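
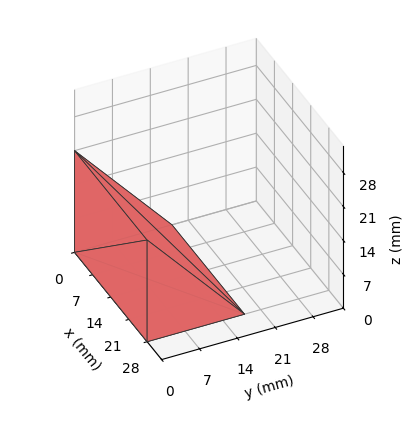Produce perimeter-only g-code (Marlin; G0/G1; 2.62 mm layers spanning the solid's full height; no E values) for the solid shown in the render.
Reading the render: the shape is a wedge (ramp): 28 × 18 mm base, rising to 21 mm along the y=0 edge and sloping linearly to z=0 at y=18 (dimensions read to the nearest mm from the axis ticks). For the g-code, the solid's height is divided into equal slices at the stated Δz and each level perimeter traced with G1 moves after a G0 lift.

; perimeter-only toolpath
G21 ; units = mm
G90 ; absolute positioning
G28 ; home
; layer 1
G0 Z2.62
G0 X0.00 Y0.00
G1 X28.00 Y0.00
G1 X28.00 Y15.75
G1 X0.00 Y15.75
G1 X0.00 Y0.00
; layer 2
G0 Z5.25
G0 X0.00 Y0.00
G1 X28.00 Y0.00
G1 X28.00 Y13.50
G1 X0.00 Y13.50
G1 X0.00 Y0.00
; layer 3
G0 Z7.88
G0 X0.00 Y0.00
G1 X28.00 Y0.00
G1 X28.00 Y11.25
G1 X0.00 Y11.25
G1 X0.00 Y0.00
; layer 4
G0 Z10.50
G0 X0.00 Y0.00
G1 X28.00 Y0.00
G1 X28.00 Y9.00
G1 X0.00 Y9.00
G1 X0.00 Y0.00
; layer 5
G0 Z13.12
G0 X0.00 Y0.00
G1 X28.00 Y0.00
G1 X28.00 Y6.75
G1 X0.00 Y6.75
G1 X0.00 Y0.00
; layer 6
G0 Z15.75
G0 X0.00 Y0.00
G1 X28.00 Y0.00
G1 X28.00 Y4.50
G1 X0.00 Y4.50
G1 X0.00 Y0.00
; layer 7
G0 Z18.38
G0 X0.00 Y0.00
G1 X28.00 Y0.00
G1 X28.00 Y2.25
G1 X0.00 Y2.25
G1 X0.00 Y0.00
M2 ; end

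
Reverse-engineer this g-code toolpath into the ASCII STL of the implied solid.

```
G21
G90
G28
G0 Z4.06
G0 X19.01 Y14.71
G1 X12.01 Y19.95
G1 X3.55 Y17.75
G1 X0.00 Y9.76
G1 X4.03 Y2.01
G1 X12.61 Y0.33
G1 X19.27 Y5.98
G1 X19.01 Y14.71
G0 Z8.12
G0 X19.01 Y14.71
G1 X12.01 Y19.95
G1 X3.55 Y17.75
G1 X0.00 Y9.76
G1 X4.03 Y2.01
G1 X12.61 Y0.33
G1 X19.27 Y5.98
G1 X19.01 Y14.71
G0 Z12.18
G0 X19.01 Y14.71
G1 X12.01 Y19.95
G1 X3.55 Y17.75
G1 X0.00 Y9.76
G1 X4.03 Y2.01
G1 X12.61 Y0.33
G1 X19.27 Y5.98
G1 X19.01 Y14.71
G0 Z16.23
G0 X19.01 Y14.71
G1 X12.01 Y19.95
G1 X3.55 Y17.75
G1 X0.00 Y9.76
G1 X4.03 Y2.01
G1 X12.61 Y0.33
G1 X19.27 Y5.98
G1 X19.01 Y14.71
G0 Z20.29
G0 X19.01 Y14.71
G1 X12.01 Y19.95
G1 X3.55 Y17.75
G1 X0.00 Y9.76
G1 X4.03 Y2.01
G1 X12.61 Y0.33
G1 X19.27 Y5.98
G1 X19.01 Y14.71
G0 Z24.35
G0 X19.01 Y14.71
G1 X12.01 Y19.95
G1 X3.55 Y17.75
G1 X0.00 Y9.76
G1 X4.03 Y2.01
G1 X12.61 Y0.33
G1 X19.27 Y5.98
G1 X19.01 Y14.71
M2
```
solid part
  facet normal 0.0000 0.0000 -1.0000
    outer loop
      vertex 3.55 17.75 0.00
      vertex 12.01 19.95 0.00
      vertex 19.01 14.71 0.00
    endloop
  endfacet
  facet normal 0.0000 0.0000 -1.0000
    outer loop
      vertex 0.00 9.76 0.00
      vertex 3.55 17.75 0.00
      vertex 19.01 14.71 0.00
    endloop
  endfacet
  facet normal 0.0000 0.0000 -1.0000
    outer loop
      vertex 4.03 2.01 0.00
      vertex 0.00 9.76 0.00
      vertex 19.01 14.71 0.00
    endloop
  endfacet
  facet normal 0.0000 0.0000 -1.0000
    outer loop
      vertex 12.61 0.33 0.00
      vertex 4.03 2.01 0.00
      vertex 19.01 14.71 0.00
    endloop
  endfacet
  facet normal 0.0000 0.0000 -1.0000
    outer loop
      vertex 19.27 5.98 0.00
      vertex 12.61 0.33 0.00
      vertex 19.01 14.71 0.00
    endloop
  endfacet
  facet normal 0.0000 0.0000 1.0000
    outer loop
      vertex 19.01 14.71 24.35
      vertex 12.01 19.95 24.35
      vertex 3.55 17.75 24.35
    endloop
  endfacet
  facet normal 0.0000 0.0000 1.0000
    outer loop
      vertex 19.01 14.71 24.35
      vertex 3.55 17.75 24.35
      vertex 0.00 9.76 24.35
    endloop
  endfacet
  facet normal 0.0000 0.0000 1.0000
    outer loop
      vertex 19.01 14.71 24.35
      vertex 0.00 9.76 24.35
      vertex 4.03 2.01 24.35
    endloop
  endfacet
  facet normal 0.0000 0.0000 1.0000
    outer loop
      vertex 19.01 14.71 24.35
      vertex 4.03 2.01 24.35
      vertex 12.61 0.33 24.35
    endloop
  endfacet
  facet normal 0.0000 0.0000 1.0000
    outer loop
      vertex 19.01 14.71 24.35
      vertex 12.61 0.33 24.35
      vertex 19.27 5.98 24.35
    endloop
  endfacet
  facet normal 0.5993 0.8005 0.0000
    outer loop
      vertex 19.01 14.71 0.00
      vertex 12.01 19.95 0.00
      vertex 12.01 19.95 24.35
    endloop
  endfacet
  facet normal 0.5993 0.8005 0.0000
    outer loop
      vertex 19.01 14.71 0.00
      vertex 12.01 19.95 24.35
      vertex 19.01 14.71 24.35
    endloop
  endfacet
  facet normal -0.2517 0.9678 0.0000
    outer loop
      vertex 12.01 19.95 0.00
      vertex 3.55 17.75 0.00
      vertex 3.55 17.75 24.35
    endloop
  endfacet
  facet normal -0.2517 0.9678 0.0000
    outer loop
      vertex 12.01 19.95 0.00
      vertex 3.55 17.75 24.35
      vertex 12.01 19.95 24.35
    endloop
  endfacet
  facet normal -0.9139 0.4060 0.0000
    outer loop
      vertex 3.55 17.75 0.00
      vertex 0.00 9.76 0.00
      vertex 0.00 9.76 24.35
    endloop
  endfacet
  facet normal -0.9139 0.4060 0.0000
    outer loop
      vertex 3.55 17.75 0.00
      vertex 0.00 9.76 24.35
      vertex 3.55 17.75 24.35
    endloop
  endfacet
  facet normal -0.8872 -0.4614 0.0000
    outer loop
      vertex 0.00 9.76 0.00
      vertex 4.03 2.01 0.00
      vertex 4.03 2.01 24.35
    endloop
  endfacet
  facet normal -0.8872 -0.4614 0.0000
    outer loop
      vertex 0.00 9.76 0.00
      vertex 4.03 2.01 24.35
      vertex 0.00 9.76 24.35
    endloop
  endfacet
  facet normal -0.1922 -0.9814 0.0000
    outer loop
      vertex 4.03 2.01 0.00
      vertex 12.61 0.33 0.00
      vertex 12.61 0.33 24.35
    endloop
  endfacet
  facet normal -0.1922 -0.9814 0.0000
    outer loop
      vertex 4.03 2.01 0.00
      vertex 12.61 0.33 24.35
      vertex 4.03 2.01 24.35
    endloop
  endfacet
  facet normal 0.6469 -0.7626 0.0000
    outer loop
      vertex 12.61 0.33 0.00
      vertex 19.27 5.98 0.00
      vertex 19.27 5.98 24.35
    endloop
  endfacet
  facet normal 0.6469 -0.7626 0.0000
    outer loop
      vertex 12.61 0.33 0.00
      vertex 19.27 5.98 24.35
      vertex 12.61 0.33 24.35
    endloop
  endfacet
  facet normal 0.9996 0.0298 0.0000
    outer loop
      vertex 19.27 5.98 0.00
      vertex 19.01 14.71 0.00
      vertex 19.01 14.71 24.35
    endloop
  endfacet
  facet normal 0.9996 0.0298 0.0000
    outer loop
      vertex 19.27 5.98 0.00
      vertex 19.01 14.71 24.35
      vertex 19.27 5.98 24.35
    endloop
  endfacet
endsolid part

The G0 Z moves step by Δz≈4.06 mm. Every layer's G1 loop is the same polygon, so the solid is a straight extrusion of it from z=0 to z≈24.4. Closing with flat bottom and top caps and triangulating gives 24 facets — a regular 7-sided prism (a cylinder approximated with 7 flat sides), circumscribed radius ≈ 10.1 mm, height ≈ 24.4 mm.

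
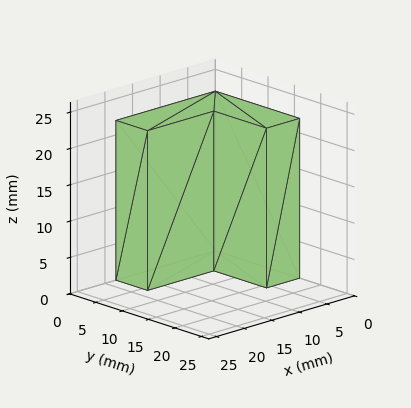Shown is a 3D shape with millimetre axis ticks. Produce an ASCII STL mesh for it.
Reading the render: the shape is an L-shaped prism: outer 18 × 16 mm, arm thicknesses ≈ 6 mm (horizontal) and 6 mm (vertical), extruded 22 mm in z (dimensions read to the nearest mm from the axis ticks). For the STL, each face is triangulated and given an outward normal.

solid part
  facet normal 0.0000 0.0000 -1.0000
    outer loop
      vertex 18.00 6.00 0.00
      vertex 18.00 0.00 0.00
      vertex 0.00 0.00 0.00
    endloop
  endfacet
  facet normal 0.0000 0.0000 -1.0000
    outer loop
      vertex 6.00 6.00 0.00
      vertex 18.00 6.00 0.00
      vertex 0.00 0.00 0.00
    endloop
  endfacet
  facet normal 0.0000 0.0000 -1.0000
    outer loop
      vertex 6.00 16.00 0.00
      vertex 6.00 6.00 0.00
      vertex 0.00 0.00 0.00
    endloop
  endfacet
  facet normal 0.0000 0.0000 -1.0000
    outer loop
      vertex 0.00 16.00 0.00
      vertex 6.00 16.00 0.00
      vertex 0.00 0.00 0.00
    endloop
  endfacet
  facet normal 0.0000 0.0000 1.0000
    outer loop
      vertex 0.00 0.00 22.00
      vertex 18.00 0.00 22.00
      vertex 18.00 6.00 22.00
    endloop
  endfacet
  facet normal 0.0000 0.0000 1.0000
    outer loop
      vertex 0.00 0.00 22.00
      vertex 18.00 6.00 22.00
      vertex 6.00 6.00 22.00
    endloop
  endfacet
  facet normal 0.0000 0.0000 1.0000
    outer loop
      vertex 0.00 0.00 22.00
      vertex 6.00 6.00 22.00
      vertex 6.00 16.00 22.00
    endloop
  endfacet
  facet normal 0.0000 0.0000 1.0000
    outer loop
      vertex 0.00 0.00 22.00
      vertex 6.00 16.00 22.00
      vertex 0.00 16.00 22.00
    endloop
  endfacet
  facet normal 0.0000 -1.0000 0.0000
    outer loop
      vertex 0.00 0.00 0.00
      vertex 18.00 0.00 0.00
      vertex 18.00 0.00 22.00
    endloop
  endfacet
  facet normal 0.0000 -1.0000 0.0000
    outer loop
      vertex 0.00 0.00 0.00
      vertex 18.00 0.00 22.00
      vertex 0.00 0.00 22.00
    endloop
  endfacet
  facet normal 1.0000 0.0000 0.0000
    outer loop
      vertex 18.00 0.00 0.00
      vertex 18.00 6.00 0.00
      vertex 18.00 6.00 22.00
    endloop
  endfacet
  facet normal 1.0000 0.0000 0.0000
    outer loop
      vertex 18.00 0.00 0.00
      vertex 18.00 6.00 22.00
      vertex 18.00 0.00 22.00
    endloop
  endfacet
  facet normal 0.0000 1.0000 0.0000
    outer loop
      vertex 18.00 6.00 0.00
      vertex 6.00 6.00 0.00
      vertex 6.00 6.00 22.00
    endloop
  endfacet
  facet normal 0.0000 1.0000 0.0000
    outer loop
      vertex 18.00 6.00 0.00
      vertex 6.00 6.00 22.00
      vertex 18.00 6.00 22.00
    endloop
  endfacet
  facet normal 1.0000 0.0000 0.0000
    outer loop
      vertex 6.00 6.00 0.00
      vertex 6.00 16.00 0.00
      vertex 6.00 16.00 22.00
    endloop
  endfacet
  facet normal 1.0000 0.0000 0.0000
    outer loop
      vertex 6.00 6.00 0.00
      vertex 6.00 16.00 22.00
      vertex 6.00 6.00 22.00
    endloop
  endfacet
  facet normal 0.0000 1.0000 0.0000
    outer loop
      vertex 6.00 16.00 0.00
      vertex 0.00 16.00 0.00
      vertex 0.00 16.00 22.00
    endloop
  endfacet
  facet normal 0.0000 1.0000 0.0000
    outer loop
      vertex 6.00 16.00 0.00
      vertex 0.00 16.00 22.00
      vertex 6.00 16.00 22.00
    endloop
  endfacet
  facet normal -1.0000 0.0000 0.0000
    outer loop
      vertex 0.00 16.00 0.00
      vertex 0.00 0.00 0.00
      vertex 0.00 0.00 22.00
    endloop
  endfacet
  facet normal -1.0000 0.0000 0.0000
    outer loop
      vertex 0.00 16.00 0.00
      vertex 0.00 0.00 22.00
      vertex 0.00 16.00 22.00
    endloop
  endfacet
endsolid part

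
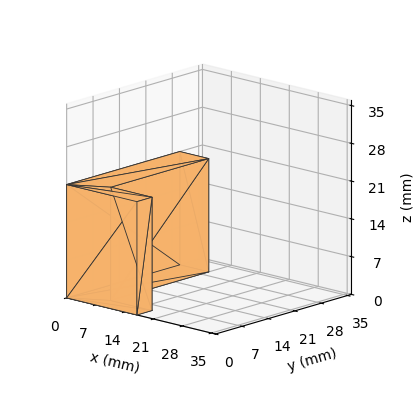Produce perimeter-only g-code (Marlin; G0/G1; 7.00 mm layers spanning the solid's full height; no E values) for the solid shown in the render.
Reading the render: the shape is an L-shaped prism: outer 17 × 30 mm, arm thicknesses ≈ 4 mm (horizontal) and 7 mm (vertical), extruded 21 mm in z (dimensions read to the nearest mm from the axis ticks). For the g-code, the solid's height is divided into equal slices at the stated Δz and each level perimeter traced with G1 moves after a G0 lift.

; perimeter-only toolpath
G21 ; units = mm
G90 ; absolute positioning
G28 ; home
; layer 1
G0 Z7.00
G0 X0.00 Y0.00
G1 X17.00 Y0.00
G1 X17.00 Y4.00
G1 X7.00 Y4.00
G1 X7.00 Y30.00
G1 X0.00 Y30.00
G1 X0.00 Y0.00
; layer 2
G0 Z14.00
G0 X0.00 Y0.00
G1 X17.00 Y0.00
G1 X17.00 Y4.00
G1 X7.00 Y4.00
G1 X7.00 Y30.00
G1 X0.00 Y30.00
G1 X0.00 Y0.00
; layer 3
G0 Z21.00
G0 X0.00 Y0.00
G1 X17.00 Y0.00
G1 X17.00 Y4.00
G1 X7.00 Y4.00
G1 X7.00 Y30.00
G1 X0.00 Y30.00
G1 X0.00 Y0.00
M2 ; end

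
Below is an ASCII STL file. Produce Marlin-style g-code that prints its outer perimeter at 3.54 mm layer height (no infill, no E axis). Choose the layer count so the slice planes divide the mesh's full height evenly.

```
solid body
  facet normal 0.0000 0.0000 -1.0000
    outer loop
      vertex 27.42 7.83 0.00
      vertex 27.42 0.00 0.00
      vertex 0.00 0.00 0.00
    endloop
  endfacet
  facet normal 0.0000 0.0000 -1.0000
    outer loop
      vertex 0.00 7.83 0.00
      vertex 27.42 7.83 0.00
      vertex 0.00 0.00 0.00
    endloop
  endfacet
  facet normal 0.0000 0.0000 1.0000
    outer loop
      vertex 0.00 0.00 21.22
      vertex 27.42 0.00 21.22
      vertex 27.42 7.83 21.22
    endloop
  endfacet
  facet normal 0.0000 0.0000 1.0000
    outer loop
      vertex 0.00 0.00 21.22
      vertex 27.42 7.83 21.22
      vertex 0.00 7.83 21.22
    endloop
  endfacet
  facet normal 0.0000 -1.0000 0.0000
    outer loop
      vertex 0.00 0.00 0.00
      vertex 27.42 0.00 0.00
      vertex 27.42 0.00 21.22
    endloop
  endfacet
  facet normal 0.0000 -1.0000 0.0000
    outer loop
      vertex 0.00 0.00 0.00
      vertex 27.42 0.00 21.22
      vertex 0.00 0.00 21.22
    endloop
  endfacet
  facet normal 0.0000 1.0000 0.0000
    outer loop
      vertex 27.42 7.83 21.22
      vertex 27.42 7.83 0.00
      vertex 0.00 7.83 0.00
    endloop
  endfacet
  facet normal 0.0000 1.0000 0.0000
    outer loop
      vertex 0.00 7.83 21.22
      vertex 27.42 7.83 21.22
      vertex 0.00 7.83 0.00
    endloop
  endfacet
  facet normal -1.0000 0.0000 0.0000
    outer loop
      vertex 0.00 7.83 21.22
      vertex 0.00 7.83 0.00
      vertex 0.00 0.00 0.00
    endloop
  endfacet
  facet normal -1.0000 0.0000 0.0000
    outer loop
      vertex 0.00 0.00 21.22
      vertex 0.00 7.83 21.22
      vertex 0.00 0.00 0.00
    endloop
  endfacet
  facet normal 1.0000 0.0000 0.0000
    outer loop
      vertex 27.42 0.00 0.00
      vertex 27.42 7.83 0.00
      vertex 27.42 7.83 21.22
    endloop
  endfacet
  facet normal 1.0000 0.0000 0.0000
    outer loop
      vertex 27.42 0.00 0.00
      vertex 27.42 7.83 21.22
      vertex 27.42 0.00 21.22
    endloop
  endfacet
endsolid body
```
; perimeter-only toolpath
G21 ; units = mm
G90 ; absolute positioning
G28 ; home
; layer 1
G0 Z3.54
G0 X0.00 Y0.00
G1 X27.42 Y0.00
G1 X27.42 Y7.83
G1 X0.00 Y7.83
G1 X0.00 Y0.00
; layer 2
G0 Z7.07
G0 X0.00 Y0.00
G1 X27.42 Y0.00
G1 X27.42 Y7.83
G1 X0.00 Y7.83
G1 X0.00 Y0.00
; layer 3
G0 Z10.61
G0 X0.00 Y0.00
G1 X27.42 Y0.00
G1 X27.42 Y7.83
G1 X0.00 Y7.83
G1 X0.00 Y0.00
; layer 4
G0 Z14.15
G0 X0.00 Y0.00
G1 X27.42 Y0.00
G1 X27.42 Y7.83
G1 X0.00 Y7.83
G1 X0.00 Y0.00
; layer 5
G0 Z17.68
G0 X0.00 Y0.00
G1 X27.42 Y0.00
G1 X27.42 Y7.83
G1 X0.00 Y7.83
G1 X0.00 Y0.00
; layer 6
G0 Z21.22
G0 X0.00 Y0.00
G1 X27.42 Y0.00
G1 X27.42 Y7.83
G1 X0.00 Y7.83
G1 X0.00 Y0.00
M2 ; end

The solid is a rectangular box, roughly 27.4 × 7.83 mm footprint and 21.2 mm tall. Slicing at Δz = 3.54 mm — 6 equal slices spanning the solid's height, so layer i sits at z = i·h/6 — gives 6 non-empty perimeters. Each is a 4-segment closed polygon; G0 lifts to the layer z and rapids to the start vertex, then G1 traces the edges.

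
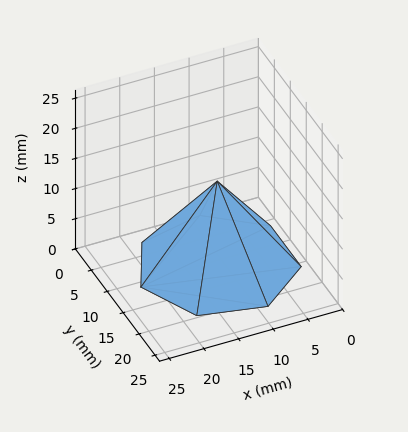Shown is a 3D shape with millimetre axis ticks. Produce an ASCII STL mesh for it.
Reading the render: the shape is a regular 7-sided pyramid, base circumscribed radius ≈ 11 mm, apex at z ≈ 14 mm (dimensions read to the nearest mm from the axis ticks). For the STL, each face is triangulated and given an outward normal.

solid part
  facet normal 0.0000 0.0000 -1.0000
    outer loop
      vertex 8.6 21.7 0.0
      vertex 17.9 19.6 0.0
      vertex 22.0 11.0 0.0
    endloop
  endfacet
  facet normal 0.0000 0.0000 -1.0000
    outer loop
      vertex 1.1 15.8 0.0
      vertex 8.6 21.7 0.0
      vertex 22.0 11.0 0.0
    endloop
  endfacet
  facet normal 0.0000 0.0000 -1.0000
    outer loop
      vertex 1.1 6.2 0.0
      vertex 1.1 15.8 0.0
      vertex 22.0 11.0 0.0
    endloop
  endfacet
  facet normal 0.0000 0.0000 -1.0000
    outer loop
      vertex 8.6 0.3 0.0
      vertex 1.1 6.2 0.0
      vertex 22.0 11.0 0.0
    endloop
  endfacet
  facet normal 0.0000 0.0000 -1.0000
    outer loop
      vertex 17.9 2.4 0.0
      vertex 8.6 0.3 0.0
      vertex 22.0 11.0 0.0
    endloop
  endfacet
  facet normal 0.7363 0.3510 0.5785
    outer loop
      vertex 22.0 11.0 0.0
      vertex 17.9 19.6 0.0
      vertex 11.0 11.0 14.0
    endloop
  endfacet
  facet normal 0.1798 0.7962 0.5777
    outer loop
      vertex 17.9 19.6 0.0
      vertex 8.6 21.7 0.0
      vertex 11.0 11.0 14.0
    endloop
  endfacet
  facet normal -0.5049 0.6419 0.5771
    outer loop
      vertex 8.6 21.7 0.0
      vertex 1.1 15.8 0.0
      vertex 11.0 11.0 14.0
    endloop
  endfacet
  facet normal -0.8165 0.0000 0.5774
    outer loop
      vertex 1.1 15.8 0.0
      vertex 1.1 6.2 0.0
      vertex 11.0 11.0 14.0
    endloop
  endfacet
  facet normal -0.5049 -0.6419 0.5771
    outer loop
      vertex 1.1 6.2 0.0
      vertex 8.6 0.3 0.0
      vertex 11.0 11.0 14.0
    endloop
  endfacet
  facet normal 0.1798 -0.7962 0.5777
    outer loop
      vertex 8.6 0.3 0.0
      vertex 17.9 2.4 0.0
      vertex 11.0 11.0 14.0
    endloop
  endfacet
  facet normal 0.7363 -0.3510 0.5785
    outer loop
      vertex 17.9 2.4 0.0
      vertex 22.0 11.0 0.0
      vertex 11.0 11.0 14.0
    endloop
  endfacet
endsolid part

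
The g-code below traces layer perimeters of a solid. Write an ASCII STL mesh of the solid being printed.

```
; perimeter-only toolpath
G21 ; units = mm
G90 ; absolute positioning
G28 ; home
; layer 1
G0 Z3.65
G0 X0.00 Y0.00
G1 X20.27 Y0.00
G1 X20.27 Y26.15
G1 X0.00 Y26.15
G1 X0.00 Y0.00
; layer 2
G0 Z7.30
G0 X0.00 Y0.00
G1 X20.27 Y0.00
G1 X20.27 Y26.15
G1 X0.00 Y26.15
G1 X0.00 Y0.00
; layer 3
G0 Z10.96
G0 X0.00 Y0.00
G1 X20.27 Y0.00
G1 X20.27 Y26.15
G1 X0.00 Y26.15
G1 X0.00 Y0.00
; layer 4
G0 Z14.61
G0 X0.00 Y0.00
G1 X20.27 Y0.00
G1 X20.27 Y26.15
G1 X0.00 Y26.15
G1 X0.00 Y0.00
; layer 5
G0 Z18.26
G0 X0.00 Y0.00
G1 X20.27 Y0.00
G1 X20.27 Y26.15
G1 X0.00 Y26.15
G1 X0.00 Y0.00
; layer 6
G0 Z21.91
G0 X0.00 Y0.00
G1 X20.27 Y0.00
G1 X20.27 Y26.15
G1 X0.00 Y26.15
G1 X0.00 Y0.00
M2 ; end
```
solid part
  facet normal 0.0000 0.0000 -1.0000
    outer loop
      vertex 20.27 26.15 0.00
      vertex 20.27 0.00 0.00
      vertex 0.00 0.00 0.00
    endloop
  endfacet
  facet normal 0.0000 0.0000 -1.0000
    outer loop
      vertex 0.00 26.15 0.00
      vertex 20.27 26.15 0.00
      vertex 0.00 0.00 0.00
    endloop
  endfacet
  facet normal 0.0000 0.0000 1.0000
    outer loop
      vertex 0.00 0.00 21.91
      vertex 20.27 0.00 21.91
      vertex 20.27 26.15 21.91
    endloop
  endfacet
  facet normal 0.0000 0.0000 1.0000
    outer loop
      vertex 0.00 0.00 21.91
      vertex 20.27 26.15 21.91
      vertex 0.00 26.15 21.91
    endloop
  endfacet
  facet normal 0.0000 -1.0000 0.0000
    outer loop
      vertex 0.00 0.00 0.00
      vertex 20.27 0.00 0.00
      vertex 20.27 0.00 21.91
    endloop
  endfacet
  facet normal 0.0000 -1.0000 0.0000
    outer loop
      vertex 0.00 0.00 0.00
      vertex 20.27 0.00 21.91
      vertex 0.00 0.00 21.91
    endloop
  endfacet
  facet normal 0.0000 1.0000 0.0000
    outer loop
      vertex 20.27 26.15 21.91
      vertex 20.27 26.15 0.00
      vertex 0.00 26.15 0.00
    endloop
  endfacet
  facet normal 0.0000 1.0000 0.0000
    outer loop
      vertex 0.00 26.15 21.91
      vertex 20.27 26.15 21.91
      vertex 0.00 26.15 0.00
    endloop
  endfacet
  facet normal -1.0000 0.0000 0.0000
    outer loop
      vertex 0.00 26.15 21.91
      vertex 0.00 26.15 0.00
      vertex 0.00 0.00 0.00
    endloop
  endfacet
  facet normal -1.0000 0.0000 0.0000
    outer loop
      vertex 0.00 0.00 21.91
      vertex 0.00 26.15 21.91
      vertex 0.00 0.00 0.00
    endloop
  endfacet
  facet normal 1.0000 0.0000 0.0000
    outer loop
      vertex 20.27 0.00 0.00
      vertex 20.27 26.15 0.00
      vertex 20.27 26.15 21.91
    endloop
  endfacet
  facet normal 1.0000 0.0000 0.0000
    outer loop
      vertex 20.27 0.00 0.00
      vertex 20.27 26.15 21.91
      vertex 20.27 0.00 21.91
    endloop
  endfacet
endsolid part

The G0 Z moves step by Δz≈3.65 mm. Every layer's G1 loop is the same polygon, so the solid is a straight extrusion of it from z=0 to z≈21.9. Closing with flat bottom and top caps and triangulating gives 12 facets — a rectangular box, roughly 20.3 × 26.1 mm footprint and 21.9 mm tall.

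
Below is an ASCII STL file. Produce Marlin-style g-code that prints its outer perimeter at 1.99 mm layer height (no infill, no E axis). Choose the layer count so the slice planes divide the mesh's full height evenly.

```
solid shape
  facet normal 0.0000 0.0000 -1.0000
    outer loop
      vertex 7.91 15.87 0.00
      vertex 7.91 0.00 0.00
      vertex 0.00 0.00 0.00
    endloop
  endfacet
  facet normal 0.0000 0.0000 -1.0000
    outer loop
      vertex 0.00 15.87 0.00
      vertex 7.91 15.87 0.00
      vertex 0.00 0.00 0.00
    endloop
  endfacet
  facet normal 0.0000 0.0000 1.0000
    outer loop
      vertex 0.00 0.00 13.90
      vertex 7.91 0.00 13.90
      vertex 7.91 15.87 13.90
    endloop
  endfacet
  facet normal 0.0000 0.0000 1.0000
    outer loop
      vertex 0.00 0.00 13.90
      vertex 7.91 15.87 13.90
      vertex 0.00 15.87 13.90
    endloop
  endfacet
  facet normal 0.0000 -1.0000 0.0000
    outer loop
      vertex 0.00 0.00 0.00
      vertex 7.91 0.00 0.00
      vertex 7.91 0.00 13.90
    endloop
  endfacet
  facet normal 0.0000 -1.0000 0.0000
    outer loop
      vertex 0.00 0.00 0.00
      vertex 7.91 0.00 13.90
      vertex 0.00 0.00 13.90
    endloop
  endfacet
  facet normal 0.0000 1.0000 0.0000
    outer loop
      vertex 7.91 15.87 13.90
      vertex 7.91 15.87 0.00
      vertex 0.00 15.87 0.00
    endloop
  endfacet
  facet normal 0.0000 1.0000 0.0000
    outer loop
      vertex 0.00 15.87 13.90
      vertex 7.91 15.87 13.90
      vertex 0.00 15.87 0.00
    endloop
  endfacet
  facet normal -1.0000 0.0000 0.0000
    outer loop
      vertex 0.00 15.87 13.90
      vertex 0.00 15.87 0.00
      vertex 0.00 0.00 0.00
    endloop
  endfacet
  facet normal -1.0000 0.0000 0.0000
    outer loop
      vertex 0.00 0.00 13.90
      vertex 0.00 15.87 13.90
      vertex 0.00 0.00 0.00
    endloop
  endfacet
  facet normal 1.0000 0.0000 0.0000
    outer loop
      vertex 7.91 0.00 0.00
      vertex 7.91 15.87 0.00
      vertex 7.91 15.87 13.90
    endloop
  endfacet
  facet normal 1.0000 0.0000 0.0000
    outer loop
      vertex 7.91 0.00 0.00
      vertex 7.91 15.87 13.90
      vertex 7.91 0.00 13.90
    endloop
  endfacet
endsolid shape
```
; perimeter-only toolpath
G21 ; units = mm
G90 ; absolute positioning
G28 ; home
; layer 1
G0 Z1.99
G0 X0.00 Y0.00
G1 X7.91 Y0.00
G1 X7.91 Y15.87
G1 X0.00 Y15.87
G1 X0.00 Y0.00
; layer 2
G0 Z3.97
G0 X0.00 Y0.00
G1 X7.91 Y0.00
G1 X7.91 Y15.87
G1 X0.00 Y15.87
G1 X0.00 Y0.00
; layer 3
G0 Z5.96
G0 X0.00 Y0.00
G1 X7.91 Y0.00
G1 X7.91 Y15.87
G1 X0.00 Y15.87
G1 X0.00 Y0.00
; layer 4
G0 Z7.94
G0 X0.00 Y0.00
G1 X7.91 Y0.00
G1 X7.91 Y15.87
G1 X0.00 Y15.87
G1 X0.00 Y0.00
; layer 5
G0 Z9.93
G0 X0.00 Y0.00
G1 X7.91 Y0.00
G1 X7.91 Y15.87
G1 X0.00 Y15.87
G1 X0.00 Y0.00
; layer 6
G0 Z11.91
G0 X0.00 Y0.00
G1 X7.91 Y0.00
G1 X7.91 Y15.87
G1 X0.00 Y15.87
G1 X0.00 Y0.00
; layer 7
G0 Z13.90
G0 X0.00 Y0.00
G1 X7.91 Y0.00
G1 X7.91 Y15.87
G1 X0.00 Y15.87
G1 X0.00 Y0.00
M2 ; end

The solid is a rectangular box, roughly 7.91 × 15.9 mm footprint and 13.9 mm tall. Slicing at Δz = 1.99 mm — 7 equal slices spanning the solid's height, so layer i sits at z = i·h/7 — gives 7 non-empty perimeters. Each is a 4-segment closed polygon; G0 lifts to the layer z and rapids to the start vertex, then G1 traces the edges.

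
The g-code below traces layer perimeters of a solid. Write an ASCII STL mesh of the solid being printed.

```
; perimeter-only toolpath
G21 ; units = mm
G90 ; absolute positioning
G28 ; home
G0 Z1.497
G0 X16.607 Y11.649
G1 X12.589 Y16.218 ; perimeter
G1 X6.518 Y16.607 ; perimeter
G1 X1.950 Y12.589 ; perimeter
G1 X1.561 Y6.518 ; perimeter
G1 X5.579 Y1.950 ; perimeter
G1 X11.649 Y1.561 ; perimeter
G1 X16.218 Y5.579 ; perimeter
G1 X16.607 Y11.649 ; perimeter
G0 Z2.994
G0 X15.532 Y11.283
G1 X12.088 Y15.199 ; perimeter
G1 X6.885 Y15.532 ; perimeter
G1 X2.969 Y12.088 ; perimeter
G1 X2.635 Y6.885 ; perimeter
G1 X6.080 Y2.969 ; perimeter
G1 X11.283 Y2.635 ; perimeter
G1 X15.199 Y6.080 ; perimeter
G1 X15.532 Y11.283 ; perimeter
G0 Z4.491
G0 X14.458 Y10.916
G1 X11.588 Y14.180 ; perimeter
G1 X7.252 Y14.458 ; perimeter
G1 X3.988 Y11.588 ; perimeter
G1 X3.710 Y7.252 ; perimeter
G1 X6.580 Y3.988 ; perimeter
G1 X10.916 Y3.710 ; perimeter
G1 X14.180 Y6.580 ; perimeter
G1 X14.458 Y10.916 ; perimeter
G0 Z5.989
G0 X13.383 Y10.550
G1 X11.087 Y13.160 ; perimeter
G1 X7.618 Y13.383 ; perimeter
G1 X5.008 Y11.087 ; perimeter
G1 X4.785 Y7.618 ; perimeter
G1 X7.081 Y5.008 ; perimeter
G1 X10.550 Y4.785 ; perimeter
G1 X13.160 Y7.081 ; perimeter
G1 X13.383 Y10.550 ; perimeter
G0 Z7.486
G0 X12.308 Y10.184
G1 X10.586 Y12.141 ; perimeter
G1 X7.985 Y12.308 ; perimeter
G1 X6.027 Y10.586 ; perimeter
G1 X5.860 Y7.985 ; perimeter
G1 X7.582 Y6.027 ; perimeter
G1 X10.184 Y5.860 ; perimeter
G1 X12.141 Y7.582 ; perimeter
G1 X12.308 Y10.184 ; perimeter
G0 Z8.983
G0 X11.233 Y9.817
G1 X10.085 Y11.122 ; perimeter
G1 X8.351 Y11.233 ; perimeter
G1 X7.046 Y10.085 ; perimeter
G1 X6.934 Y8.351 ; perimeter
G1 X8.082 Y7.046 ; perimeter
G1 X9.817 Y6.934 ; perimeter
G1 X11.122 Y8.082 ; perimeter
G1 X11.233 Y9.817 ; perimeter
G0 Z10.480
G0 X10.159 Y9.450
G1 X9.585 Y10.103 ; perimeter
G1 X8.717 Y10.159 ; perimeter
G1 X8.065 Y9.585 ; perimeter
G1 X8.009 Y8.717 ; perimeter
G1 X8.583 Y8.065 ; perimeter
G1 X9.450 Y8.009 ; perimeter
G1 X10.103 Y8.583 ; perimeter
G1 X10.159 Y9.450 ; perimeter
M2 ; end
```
solid part
  facet normal 0.0000 0.0000 -1.0000
    outer loop
      vertex 6.152 17.682 0.000
      vertex 13.090 17.237 0.000
      vertex 17.682 12.016 0.000
    endloop
  endfacet
  facet normal 0.0000 0.0000 -1.0000
    outer loop
      vertex 0.931 13.090 0.000
      vertex 6.152 17.682 0.000
      vertex 17.682 12.016 0.000
    endloop
  endfacet
  facet normal 0.0000 0.0000 -1.0000
    outer loop
      vertex 0.486 6.152 0.000
      vertex 0.931 13.090 0.000
      vertex 17.682 12.016 0.000
    endloop
  endfacet
  facet normal 0.0000 0.0000 -1.0000
    outer loop
      vertex 5.078 0.931 0.000
      vertex 0.486 6.152 0.000
      vertex 17.682 12.016 0.000
    endloop
  endfacet
  facet normal 0.0000 0.0000 -1.0000
    outer loop
      vertex 12.016 0.486 0.000
      vertex 5.078 0.931 0.000
      vertex 17.682 12.016 0.000
    endloop
  endfacet
  facet normal 0.0000 0.0000 -1.0000
    outer loop
      vertex 17.237 5.078 0.000
      vertex 12.016 0.486 0.000
      vertex 17.682 12.016 0.000
    endloop
  endfacet
  facet normal 0.6149 0.5409 0.5739
    outer loop
      vertex 17.682 12.016 0.000
      vertex 13.090 17.237 0.000
      vertex 9.084 9.084 11.977
    endloop
  endfacet
  facet normal 0.0524 0.8173 0.5739
    outer loop
      vertex 13.090 17.237 0.000
      vertex 6.152 17.682 0.000
      vertex 9.084 9.084 11.977
    endloop
  endfacet
  facet normal -0.5409 0.6149 0.5739
    outer loop
      vertex 6.152 17.682 0.000
      vertex 0.931 13.090 0.000
      vertex 9.084 9.084 11.977
    endloop
  endfacet
  facet normal -0.8173 0.0524 0.5739
    outer loop
      vertex 0.931 13.090 0.000
      vertex 0.486 6.152 0.000
      vertex 9.084 9.084 11.977
    endloop
  endfacet
  facet normal -0.6149 -0.5409 0.5739
    outer loop
      vertex 0.486 6.152 0.000
      vertex 5.078 0.931 0.000
      vertex 9.084 9.084 11.977
    endloop
  endfacet
  facet normal -0.0524 -0.8173 0.5739
    outer loop
      vertex 5.078 0.931 0.000
      vertex 12.016 0.486 0.000
      vertex 9.084 9.084 11.977
    endloop
  endfacet
  facet normal 0.5409 -0.6149 0.5739
    outer loop
      vertex 12.016 0.486 0.000
      vertex 17.237 5.078 0.000
      vertex 9.084 9.084 11.977
    endloop
  endfacet
  facet normal 0.8173 -0.0524 0.5739
    outer loop
      vertex 17.237 5.078 0.000
      vertex 17.682 12.016 0.000
      vertex 9.084 9.084 11.977
    endloop
  endfacet
endsolid part

The G0 Z moves step by Δz≈1.497 mm. The G1 loops shrink linearly with z, so the solid tapers from its base footprint up to z≈12. Closing with a flat bottom cap and the tapered top and triangulating gives 14 facets — a regular 8-sided pyramid, base circumscribed radius ≈ 9.08 mm, apex at z ≈ 12 mm.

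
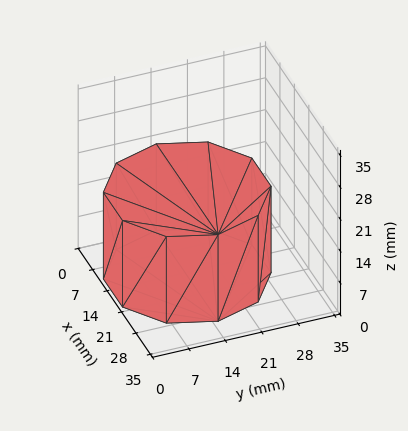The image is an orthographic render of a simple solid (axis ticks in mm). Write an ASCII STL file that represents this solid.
Reading the render: the shape is a regular 10-sided prism (a cylinder approximated with 10 flat sides), circumscribed radius ≈ 15 mm, height ≈ 19 mm (dimensions read to the nearest mm from the axis ticks). For the STL, each face is triangulated and given an outward normal.

solid part
  facet normal 0.0000 0.0000 -1.0000
    outer loop
      vertex 19.64 29.27 0.00
      vertex 27.14 23.82 0.00
      vertex 30.00 15.00 0.00
    endloop
  endfacet
  facet normal 0.0000 0.0000 -1.0000
    outer loop
      vertex 10.36 29.27 0.00
      vertex 19.64 29.27 0.00
      vertex 30.00 15.00 0.00
    endloop
  endfacet
  facet normal 0.0000 0.0000 -1.0000
    outer loop
      vertex 2.86 23.82 0.00
      vertex 10.36 29.27 0.00
      vertex 30.00 15.00 0.00
    endloop
  endfacet
  facet normal 0.0000 0.0000 -1.0000
    outer loop
      vertex 0.00 15.00 0.00
      vertex 2.86 23.82 0.00
      vertex 30.00 15.00 0.00
    endloop
  endfacet
  facet normal 0.0000 0.0000 -1.0000
    outer loop
      vertex 2.86 6.18 0.00
      vertex 0.00 15.00 0.00
      vertex 30.00 15.00 0.00
    endloop
  endfacet
  facet normal 0.0000 0.0000 -1.0000
    outer loop
      vertex 10.36 0.73 0.00
      vertex 2.86 6.18 0.00
      vertex 30.00 15.00 0.00
    endloop
  endfacet
  facet normal 0.0000 0.0000 -1.0000
    outer loop
      vertex 19.64 0.73 0.00
      vertex 10.36 0.73 0.00
      vertex 30.00 15.00 0.00
    endloop
  endfacet
  facet normal 0.0000 0.0000 -1.0000
    outer loop
      vertex 27.14 6.18 0.00
      vertex 19.64 0.73 0.00
      vertex 30.00 15.00 0.00
    endloop
  endfacet
  facet normal 0.0000 0.0000 1.0000
    outer loop
      vertex 30.00 15.00 19.00
      vertex 27.14 23.82 19.00
      vertex 19.64 29.27 19.00
    endloop
  endfacet
  facet normal 0.0000 0.0000 1.0000
    outer loop
      vertex 30.00 15.00 19.00
      vertex 19.64 29.27 19.00
      vertex 10.36 29.27 19.00
    endloop
  endfacet
  facet normal 0.0000 0.0000 1.0000
    outer loop
      vertex 30.00 15.00 19.00
      vertex 10.36 29.27 19.00
      vertex 2.86 23.82 19.00
    endloop
  endfacet
  facet normal 0.0000 0.0000 1.0000
    outer loop
      vertex 30.00 15.00 19.00
      vertex 2.86 23.82 19.00
      vertex 0.00 15.00 19.00
    endloop
  endfacet
  facet normal 0.0000 0.0000 1.0000
    outer loop
      vertex 30.00 15.00 19.00
      vertex 0.00 15.00 19.00
      vertex 2.86 6.18 19.00
    endloop
  endfacet
  facet normal 0.0000 0.0000 1.0000
    outer loop
      vertex 30.00 15.00 19.00
      vertex 2.86 6.18 19.00
      vertex 10.36 0.73 19.00
    endloop
  endfacet
  facet normal 0.0000 0.0000 1.0000
    outer loop
      vertex 30.00 15.00 19.00
      vertex 10.36 0.73 19.00
      vertex 19.64 0.73 19.00
    endloop
  endfacet
  facet normal 0.0000 0.0000 1.0000
    outer loop
      vertex 30.00 15.00 19.00
      vertex 19.64 0.73 19.00
      vertex 27.14 6.18 19.00
    endloop
  endfacet
  facet normal 0.9512 0.3085 0.0000
    outer loop
      vertex 30.00 15.00 0.00
      vertex 27.14 23.82 0.00
      vertex 27.14 23.82 19.00
    endloop
  endfacet
  facet normal 0.9512 0.3085 0.0000
    outer loop
      vertex 30.00 15.00 0.00
      vertex 27.14 23.82 19.00
      vertex 30.00 15.00 19.00
    endloop
  endfacet
  facet normal 0.5879 0.8090 0.0000
    outer loop
      vertex 27.14 23.82 0.00
      vertex 19.64 29.27 0.00
      vertex 19.64 29.27 19.00
    endloop
  endfacet
  facet normal 0.5879 0.8090 0.0000
    outer loop
      vertex 27.14 23.82 0.00
      vertex 19.64 29.27 19.00
      vertex 27.14 23.82 19.00
    endloop
  endfacet
  facet normal 0.0000 1.0000 0.0000
    outer loop
      vertex 19.64 29.27 0.00
      vertex 10.36 29.27 0.00
      vertex 10.36 29.27 19.00
    endloop
  endfacet
  facet normal 0.0000 1.0000 0.0000
    outer loop
      vertex 19.64 29.27 0.00
      vertex 10.36 29.27 19.00
      vertex 19.64 29.27 19.00
    endloop
  endfacet
  facet normal -0.5879 0.8090 0.0000
    outer loop
      vertex 10.36 29.27 0.00
      vertex 2.86 23.82 0.00
      vertex 2.86 23.82 19.00
    endloop
  endfacet
  facet normal -0.5879 0.8090 0.0000
    outer loop
      vertex 10.36 29.27 0.00
      vertex 2.86 23.82 19.00
      vertex 10.36 29.27 19.00
    endloop
  endfacet
  facet normal -0.9512 0.3085 0.0000
    outer loop
      vertex 2.86 23.82 0.00
      vertex 0.00 15.00 0.00
      vertex 0.00 15.00 19.00
    endloop
  endfacet
  facet normal -0.9512 0.3085 0.0000
    outer loop
      vertex 2.86 23.82 0.00
      vertex 0.00 15.00 19.00
      vertex 2.86 23.82 19.00
    endloop
  endfacet
  facet normal -0.9512 -0.3085 0.0000
    outer loop
      vertex 0.00 15.00 0.00
      vertex 2.86 6.18 0.00
      vertex 2.86 6.18 19.00
    endloop
  endfacet
  facet normal -0.9512 -0.3085 0.0000
    outer loop
      vertex 0.00 15.00 0.00
      vertex 2.86 6.18 19.00
      vertex 0.00 15.00 19.00
    endloop
  endfacet
  facet normal -0.5879 -0.8090 0.0000
    outer loop
      vertex 2.86 6.18 0.00
      vertex 10.36 0.73 0.00
      vertex 10.36 0.73 19.00
    endloop
  endfacet
  facet normal -0.5879 -0.8090 0.0000
    outer loop
      vertex 2.86 6.18 0.00
      vertex 10.36 0.73 19.00
      vertex 2.86 6.18 19.00
    endloop
  endfacet
  facet normal 0.0000 -1.0000 0.0000
    outer loop
      vertex 10.36 0.73 0.00
      vertex 19.64 0.73 0.00
      vertex 19.64 0.73 19.00
    endloop
  endfacet
  facet normal 0.0000 -1.0000 0.0000
    outer loop
      vertex 10.36 0.73 0.00
      vertex 19.64 0.73 19.00
      vertex 10.36 0.73 19.00
    endloop
  endfacet
  facet normal 0.5879 -0.8090 0.0000
    outer loop
      vertex 19.64 0.73 0.00
      vertex 27.14 6.18 0.00
      vertex 27.14 6.18 19.00
    endloop
  endfacet
  facet normal 0.5879 -0.8090 0.0000
    outer loop
      vertex 19.64 0.73 0.00
      vertex 27.14 6.18 19.00
      vertex 19.64 0.73 19.00
    endloop
  endfacet
  facet normal 0.9512 -0.3085 0.0000
    outer loop
      vertex 27.14 6.18 0.00
      vertex 30.00 15.00 0.00
      vertex 30.00 15.00 19.00
    endloop
  endfacet
  facet normal 0.9512 -0.3085 0.0000
    outer loop
      vertex 27.14 6.18 0.00
      vertex 30.00 15.00 19.00
      vertex 27.14 6.18 19.00
    endloop
  endfacet
endsolid part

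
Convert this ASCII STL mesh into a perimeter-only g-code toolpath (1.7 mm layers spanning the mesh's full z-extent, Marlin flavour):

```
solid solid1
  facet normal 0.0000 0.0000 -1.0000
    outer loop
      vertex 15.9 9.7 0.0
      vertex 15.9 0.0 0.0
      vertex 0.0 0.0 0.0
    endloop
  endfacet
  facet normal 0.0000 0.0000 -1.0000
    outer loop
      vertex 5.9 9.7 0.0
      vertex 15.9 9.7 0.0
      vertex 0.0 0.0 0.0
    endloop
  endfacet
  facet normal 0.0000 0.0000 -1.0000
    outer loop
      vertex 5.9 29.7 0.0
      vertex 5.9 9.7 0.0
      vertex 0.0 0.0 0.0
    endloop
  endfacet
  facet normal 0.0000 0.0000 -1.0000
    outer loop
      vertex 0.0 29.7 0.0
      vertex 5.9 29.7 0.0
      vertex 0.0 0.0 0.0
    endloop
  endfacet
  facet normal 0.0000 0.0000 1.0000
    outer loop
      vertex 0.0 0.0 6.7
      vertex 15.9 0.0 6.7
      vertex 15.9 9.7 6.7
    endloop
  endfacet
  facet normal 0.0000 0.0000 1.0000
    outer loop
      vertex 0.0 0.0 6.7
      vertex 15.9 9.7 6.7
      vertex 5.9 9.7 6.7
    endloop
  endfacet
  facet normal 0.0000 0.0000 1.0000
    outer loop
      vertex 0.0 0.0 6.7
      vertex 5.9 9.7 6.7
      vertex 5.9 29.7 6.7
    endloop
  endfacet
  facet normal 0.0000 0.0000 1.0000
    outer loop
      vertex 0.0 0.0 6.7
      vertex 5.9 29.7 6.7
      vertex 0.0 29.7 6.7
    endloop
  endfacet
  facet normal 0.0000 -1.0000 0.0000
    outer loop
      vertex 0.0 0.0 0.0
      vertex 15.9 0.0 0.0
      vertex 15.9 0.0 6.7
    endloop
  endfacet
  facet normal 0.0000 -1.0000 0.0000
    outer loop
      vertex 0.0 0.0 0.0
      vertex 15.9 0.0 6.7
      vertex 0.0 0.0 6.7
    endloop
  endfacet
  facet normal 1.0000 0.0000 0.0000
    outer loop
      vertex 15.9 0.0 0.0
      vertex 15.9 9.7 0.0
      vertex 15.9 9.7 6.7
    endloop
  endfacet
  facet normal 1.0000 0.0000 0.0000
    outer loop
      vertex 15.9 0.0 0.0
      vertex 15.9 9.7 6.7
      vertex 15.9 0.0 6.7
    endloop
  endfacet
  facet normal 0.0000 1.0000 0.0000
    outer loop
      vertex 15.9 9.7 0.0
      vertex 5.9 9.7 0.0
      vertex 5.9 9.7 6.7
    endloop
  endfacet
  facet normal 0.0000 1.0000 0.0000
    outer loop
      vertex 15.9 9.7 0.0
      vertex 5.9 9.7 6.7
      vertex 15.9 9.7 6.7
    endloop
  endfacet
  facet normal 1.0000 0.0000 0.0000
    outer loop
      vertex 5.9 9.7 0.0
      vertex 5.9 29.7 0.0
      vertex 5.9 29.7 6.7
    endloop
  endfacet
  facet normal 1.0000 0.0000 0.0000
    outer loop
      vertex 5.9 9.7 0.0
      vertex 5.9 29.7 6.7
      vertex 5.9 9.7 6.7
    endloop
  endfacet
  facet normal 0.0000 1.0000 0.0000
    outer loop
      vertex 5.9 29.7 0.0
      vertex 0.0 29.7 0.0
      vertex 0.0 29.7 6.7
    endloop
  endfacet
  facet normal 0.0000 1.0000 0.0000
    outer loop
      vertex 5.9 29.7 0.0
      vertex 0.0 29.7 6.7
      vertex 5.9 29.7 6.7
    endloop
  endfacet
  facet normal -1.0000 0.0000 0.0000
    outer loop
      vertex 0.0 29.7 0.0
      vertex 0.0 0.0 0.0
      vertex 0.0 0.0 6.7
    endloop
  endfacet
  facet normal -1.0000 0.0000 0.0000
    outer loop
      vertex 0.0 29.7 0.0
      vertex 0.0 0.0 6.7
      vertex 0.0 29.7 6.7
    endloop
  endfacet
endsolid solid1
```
; perimeter-only toolpath
G21 ; units = mm
G90 ; absolute positioning
G28 ; home
; layer 1
G0 Z1.7
G0 X0.0 Y0.0
G1 X15.9 Y0.0
G1 X15.9 Y9.7
G1 X5.9 Y9.7
G1 X5.9 Y29.7
G1 X0.0 Y29.7
G1 X0.0 Y0.0
; layer 2
G0 Z3.4
G0 X0.0 Y0.0
G1 X15.9 Y0.0
G1 X15.9 Y9.7
G1 X5.9 Y9.7
G1 X5.9 Y29.7
G1 X0.0 Y29.7
G1 X0.0 Y0.0
; layer 3
G0 Z5.0
G0 X0.0 Y0.0
G1 X15.9 Y0.0
G1 X15.9 Y9.7
G1 X5.9 Y9.7
G1 X5.9 Y29.7
G1 X0.0 Y29.7
G1 X0.0 Y0.0
; layer 4
G0 Z6.7
G0 X0.0 Y0.0
G1 X15.9 Y0.0
G1 X15.9 Y9.7
G1 X5.9 Y9.7
G1 X5.9 Y29.7
G1 X0.0 Y29.7
G1 X0.0 Y0.0
M2 ; end

The solid is an L-shaped prism: outer 15.9 × 29.7 mm, arm thicknesses ≈ 9.7 mm (horizontal) and 5.9 mm (vertical), extruded 6.7 mm in z. Slicing at Δz = 1.7 mm — 4 equal slices spanning the solid's height, so layer i sits at z = i·h/4 — gives 4 non-empty perimeters. Each is a 6-segment closed polygon; G0 lifts to the layer z and rapids to the start vertex, then G1 traces the edges.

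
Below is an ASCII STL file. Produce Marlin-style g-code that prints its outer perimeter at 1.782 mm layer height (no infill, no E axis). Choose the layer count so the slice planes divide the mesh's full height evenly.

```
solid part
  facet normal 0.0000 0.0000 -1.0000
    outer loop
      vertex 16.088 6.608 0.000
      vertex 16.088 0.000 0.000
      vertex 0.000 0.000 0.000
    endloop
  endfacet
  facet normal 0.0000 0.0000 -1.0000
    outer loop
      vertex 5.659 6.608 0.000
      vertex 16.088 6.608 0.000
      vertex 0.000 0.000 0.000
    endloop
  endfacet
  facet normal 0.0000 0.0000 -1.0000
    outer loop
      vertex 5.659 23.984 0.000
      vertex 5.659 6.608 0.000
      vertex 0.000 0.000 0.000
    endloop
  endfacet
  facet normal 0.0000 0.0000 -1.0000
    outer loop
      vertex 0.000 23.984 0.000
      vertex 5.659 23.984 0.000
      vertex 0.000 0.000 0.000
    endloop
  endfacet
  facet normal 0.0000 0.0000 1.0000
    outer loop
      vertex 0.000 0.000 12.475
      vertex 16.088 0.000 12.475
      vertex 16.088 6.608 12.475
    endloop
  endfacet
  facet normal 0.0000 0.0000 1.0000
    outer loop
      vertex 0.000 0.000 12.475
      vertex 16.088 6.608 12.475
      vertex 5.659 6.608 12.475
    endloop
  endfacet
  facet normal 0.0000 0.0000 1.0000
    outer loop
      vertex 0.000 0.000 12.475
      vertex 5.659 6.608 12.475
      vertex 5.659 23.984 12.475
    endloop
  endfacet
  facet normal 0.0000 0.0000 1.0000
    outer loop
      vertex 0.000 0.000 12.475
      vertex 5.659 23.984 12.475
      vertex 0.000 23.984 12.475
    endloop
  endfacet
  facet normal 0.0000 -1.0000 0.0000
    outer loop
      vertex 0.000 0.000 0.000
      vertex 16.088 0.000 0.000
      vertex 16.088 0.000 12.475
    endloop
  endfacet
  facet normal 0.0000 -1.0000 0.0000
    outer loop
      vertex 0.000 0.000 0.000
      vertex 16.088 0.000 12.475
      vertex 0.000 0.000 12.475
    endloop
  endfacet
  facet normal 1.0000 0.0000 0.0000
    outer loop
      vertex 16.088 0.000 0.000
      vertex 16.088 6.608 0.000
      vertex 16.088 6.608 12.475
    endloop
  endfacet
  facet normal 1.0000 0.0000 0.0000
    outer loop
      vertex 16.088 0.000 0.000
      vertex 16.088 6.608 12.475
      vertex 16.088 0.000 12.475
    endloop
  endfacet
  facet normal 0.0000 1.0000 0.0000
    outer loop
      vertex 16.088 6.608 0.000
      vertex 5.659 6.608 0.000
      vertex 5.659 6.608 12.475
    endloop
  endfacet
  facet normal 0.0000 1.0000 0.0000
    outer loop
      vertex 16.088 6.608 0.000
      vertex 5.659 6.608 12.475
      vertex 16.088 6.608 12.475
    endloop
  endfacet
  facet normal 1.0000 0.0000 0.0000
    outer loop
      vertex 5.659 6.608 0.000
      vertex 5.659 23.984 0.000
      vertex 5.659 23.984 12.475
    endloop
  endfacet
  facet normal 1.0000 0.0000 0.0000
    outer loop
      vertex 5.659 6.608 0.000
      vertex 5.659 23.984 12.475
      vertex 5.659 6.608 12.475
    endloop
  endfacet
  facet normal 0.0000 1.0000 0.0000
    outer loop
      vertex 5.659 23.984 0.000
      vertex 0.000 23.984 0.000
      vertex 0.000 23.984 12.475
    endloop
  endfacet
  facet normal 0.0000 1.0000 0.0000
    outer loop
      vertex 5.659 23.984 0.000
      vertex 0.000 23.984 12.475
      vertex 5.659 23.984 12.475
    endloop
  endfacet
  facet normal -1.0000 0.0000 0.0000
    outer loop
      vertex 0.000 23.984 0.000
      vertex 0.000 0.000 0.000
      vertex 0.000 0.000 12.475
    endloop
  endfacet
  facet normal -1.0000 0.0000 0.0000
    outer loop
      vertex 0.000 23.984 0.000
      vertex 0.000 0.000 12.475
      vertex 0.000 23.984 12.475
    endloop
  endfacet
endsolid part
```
; perimeter-only toolpath
G21 ; units = mm
G90 ; absolute positioning
G28 ; home
; layer 1
G0 Z1.782
G0 X0.000 Y0.000
G1 X16.088 Y0.000
G1 X16.088 Y6.608
G1 X5.659 Y6.608
G1 X5.659 Y23.984
G1 X0.000 Y23.984
G1 X0.000 Y0.000
; layer 2
G0 Z3.564
G0 X0.000 Y0.000
G1 X16.088 Y0.000
G1 X16.088 Y6.608
G1 X5.659 Y6.608
G1 X5.659 Y23.984
G1 X0.000 Y23.984
G1 X0.000 Y0.000
; layer 3
G0 Z5.346
G0 X0.000 Y0.000
G1 X16.088 Y0.000
G1 X16.088 Y6.608
G1 X5.659 Y6.608
G1 X5.659 Y23.984
G1 X0.000 Y23.984
G1 X0.000 Y0.000
; layer 4
G0 Z7.129
G0 X0.000 Y0.000
G1 X16.088 Y0.000
G1 X16.088 Y6.608
G1 X5.659 Y6.608
G1 X5.659 Y23.984
G1 X0.000 Y23.984
G1 X0.000 Y0.000
; layer 5
G0 Z8.911
G0 X0.000 Y0.000
G1 X16.088 Y0.000
G1 X16.088 Y6.608
G1 X5.659 Y6.608
G1 X5.659 Y23.984
G1 X0.000 Y23.984
G1 X0.000 Y0.000
; layer 6
G0 Z10.693
G0 X0.000 Y0.000
G1 X16.088 Y0.000
G1 X16.088 Y6.608
G1 X5.659 Y6.608
G1 X5.659 Y23.984
G1 X0.000 Y23.984
G1 X0.000 Y0.000
; layer 7
G0 Z12.475
G0 X0.000 Y0.000
G1 X16.088 Y0.000
G1 X16.088 Y6.608
G1 X5.659 Y6.608
G1 X5.659 Y23.984
G1 X0.000 Y23.984
G1 X0.000 Y0.000
M2 ; end

The solid is an L-shaped prism: outer 16.1 × 24 mm, arm thicknesses ≈ 6.61 mm (horizontal) and 5.66 mm (vertical), extruded 12.5 mm in z. Slicing at Δz = 1.782 mm — 7 equal slices spanning the solid's height, so layer i sits at z = i·h/7 — gives 7 non-empty perimeters. Each is a 6-segment closed polygon; G0 lifts to the layer z and rapids to the start vertex, then G1 traces the edges.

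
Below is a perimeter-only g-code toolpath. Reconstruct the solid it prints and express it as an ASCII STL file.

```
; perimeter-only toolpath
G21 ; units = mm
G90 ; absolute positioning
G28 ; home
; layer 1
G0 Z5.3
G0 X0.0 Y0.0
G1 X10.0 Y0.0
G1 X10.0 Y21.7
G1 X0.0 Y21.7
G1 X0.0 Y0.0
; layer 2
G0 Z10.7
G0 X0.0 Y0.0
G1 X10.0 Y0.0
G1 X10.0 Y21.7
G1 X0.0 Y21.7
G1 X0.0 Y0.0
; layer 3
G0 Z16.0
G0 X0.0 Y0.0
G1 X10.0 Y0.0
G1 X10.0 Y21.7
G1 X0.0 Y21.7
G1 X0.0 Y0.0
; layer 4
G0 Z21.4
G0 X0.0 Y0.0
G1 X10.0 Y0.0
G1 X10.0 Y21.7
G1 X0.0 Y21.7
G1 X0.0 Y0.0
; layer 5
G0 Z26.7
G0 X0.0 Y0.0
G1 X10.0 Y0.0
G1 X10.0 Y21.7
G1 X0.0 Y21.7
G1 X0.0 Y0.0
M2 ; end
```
solid part
  facet normal 0.0000 0.0000 -1.0000
    outer loop
      vertex 10.0 21.7 0.0
      vertex 10.0 0.0 0.0
      vertex 0.0 0.0 0.0
    endloop
  endfacet
  facet normal 0.0000 0.0000 -1.0000
    outer loop
      vertex 0.0 21.7 0.0
      vertex 10.0 21.7 0.0
      vertex 0.0 0.0 0.0
    endloop
  endfacet
  facet normal 0.0000 0.0000 1.0000
    outer loop
      vertex 0.0 0.0 26.7
      vertex 10.0 0.0 26.7
      vertex 10.0 21.7 26.7
    endloop
  endfacet
  facet normal 0.0000 0.0000 1.0000
    outer loop
      vertex 0.0 0.0 26.7
      vertex 10.0 21.7 26.7
      vertex 0.0 21.7 26.7
    endloop
  endfacet
  facet normal 0.0000 -1.0000 0.0000
    outer loop
      vertex 0.0 0.0 0.0
      vertex 10.0 0.0 0.0
      vertex 10.0 0.0 26.7
    endloop
  endfacet
  facet normal 0.0000 -1.0000 0.0000
    outer loop
      vertex 0.0 0.0 0.0
      vertex 10.0 0.0 26.7
      vertex 0.0 0.0 26.7
    endloop
  endfacet
  facet normal 0.0000 1.0000 0.0000
    outer loop
      vertex 10.0 21.7 26.7
      vertex 10.0 21.7 0.0
      vertex 0.0 21.7 0.0
    endloop
  endfacet
  facet normal 0.0000 1.0000 0.0000
    outer loop
      vertex 0.0 21.7 26.7
      vertex 10.0 21.7 26.7
      vertex 0.0 21.7 0.0
    endloop
  endfacet
  facet normal -1.0000 0.0000 0.0000
    outer loop
      vertex 0.0 21.7 26.7
      vertex 0.0 21.7 0.0
      vertex 0.0 0.0 0.0
    endloop
  endfacet
  facet normal -1.0000 0.0000 0.0000
    outer loop
      vertex 0.0 0.0 26.7
      vertex 0.0 21.7 26.7
      vertex 0.0 0.0 0.0
    endloop
  endfacet
  facet normal 1.0000 0.0000 0.0000
    outer loop
      vertex 10.0 0.0 0.0
      vertex 10.0 21.7 0.0
      vertex 10.0 21.7 26.7
    endloop
  endfacet
  facet normal 1.0000 0.0000 0.0000
    outer loop
      vertex 10.0 0.0 0.0
      vertex 10.0 21.7 26.7
      vertex 10.0 0.0 26.7
    endloop
  endfacet
endsolid part

The G0 Z moves step by Δz≈5.3 mm. Every layer's G1 loop is the same polygon, so the solid is a straight extrusion of it from z=0 to z≈26.7. Closing with flat bottom and top caps and triangulating gives 12 facets — a rectangular box, roughly 10 × 21.7 mm footprint and 26.7 mm tall.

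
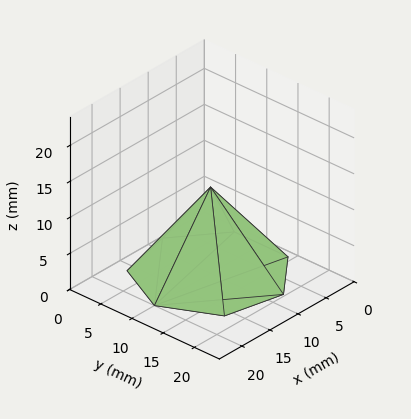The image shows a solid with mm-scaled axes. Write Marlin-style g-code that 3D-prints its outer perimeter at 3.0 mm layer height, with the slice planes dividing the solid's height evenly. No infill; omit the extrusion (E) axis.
Reading the render: the shape is a regular 7-sided pyramid, base circumscribed radius ≈ 10 mm, apex at z ≈ 12 mm (dimensions read to the nearest mm from the axis ticks). For the g-code, the solid's height is divided into equal slices at the stated Δz and each level perimeter traced with G1 moves after a G0 lift.

; perimeter-only toolpath
G21 ; units = mm
G90 ; absolute positioning
G28 ; home
; layer 1
G0 Z3.0
G0 X17.5 Y10.0
G1 X14.6 Y15.9
G1 X8.3 Y17.3
G1 X3.2 Y13.2
G1 X3.2 Y6.8
G1 X8.3 Y2.7
G1 X14.6 Y4.2
G1 X17.5 Y10.0
; layer 2
G0 Z6.0
G0 X15.0 Y10.0
G1 X13.1 Y13.9
G1 X8.9 Y14.8
G1 X5.5 Y12.2
G1 X5.5 Y7.8
G1 X8.9 Y5.2
G1 X13.1 Y6.1
G1 X15.0 Y10.0
; layer 3
G0 Z9.0
G0 X12.5 Y10.0
G1 X11.6 Y11.9
G1 X9.4 Y12.4
G1 X7.8 Y11.1
G1 X7.8 Y8.9
G1 X9.4 Y7.6
G1 X11.6 Y8.1
G1 X12.5 Y10.0
M2 ; end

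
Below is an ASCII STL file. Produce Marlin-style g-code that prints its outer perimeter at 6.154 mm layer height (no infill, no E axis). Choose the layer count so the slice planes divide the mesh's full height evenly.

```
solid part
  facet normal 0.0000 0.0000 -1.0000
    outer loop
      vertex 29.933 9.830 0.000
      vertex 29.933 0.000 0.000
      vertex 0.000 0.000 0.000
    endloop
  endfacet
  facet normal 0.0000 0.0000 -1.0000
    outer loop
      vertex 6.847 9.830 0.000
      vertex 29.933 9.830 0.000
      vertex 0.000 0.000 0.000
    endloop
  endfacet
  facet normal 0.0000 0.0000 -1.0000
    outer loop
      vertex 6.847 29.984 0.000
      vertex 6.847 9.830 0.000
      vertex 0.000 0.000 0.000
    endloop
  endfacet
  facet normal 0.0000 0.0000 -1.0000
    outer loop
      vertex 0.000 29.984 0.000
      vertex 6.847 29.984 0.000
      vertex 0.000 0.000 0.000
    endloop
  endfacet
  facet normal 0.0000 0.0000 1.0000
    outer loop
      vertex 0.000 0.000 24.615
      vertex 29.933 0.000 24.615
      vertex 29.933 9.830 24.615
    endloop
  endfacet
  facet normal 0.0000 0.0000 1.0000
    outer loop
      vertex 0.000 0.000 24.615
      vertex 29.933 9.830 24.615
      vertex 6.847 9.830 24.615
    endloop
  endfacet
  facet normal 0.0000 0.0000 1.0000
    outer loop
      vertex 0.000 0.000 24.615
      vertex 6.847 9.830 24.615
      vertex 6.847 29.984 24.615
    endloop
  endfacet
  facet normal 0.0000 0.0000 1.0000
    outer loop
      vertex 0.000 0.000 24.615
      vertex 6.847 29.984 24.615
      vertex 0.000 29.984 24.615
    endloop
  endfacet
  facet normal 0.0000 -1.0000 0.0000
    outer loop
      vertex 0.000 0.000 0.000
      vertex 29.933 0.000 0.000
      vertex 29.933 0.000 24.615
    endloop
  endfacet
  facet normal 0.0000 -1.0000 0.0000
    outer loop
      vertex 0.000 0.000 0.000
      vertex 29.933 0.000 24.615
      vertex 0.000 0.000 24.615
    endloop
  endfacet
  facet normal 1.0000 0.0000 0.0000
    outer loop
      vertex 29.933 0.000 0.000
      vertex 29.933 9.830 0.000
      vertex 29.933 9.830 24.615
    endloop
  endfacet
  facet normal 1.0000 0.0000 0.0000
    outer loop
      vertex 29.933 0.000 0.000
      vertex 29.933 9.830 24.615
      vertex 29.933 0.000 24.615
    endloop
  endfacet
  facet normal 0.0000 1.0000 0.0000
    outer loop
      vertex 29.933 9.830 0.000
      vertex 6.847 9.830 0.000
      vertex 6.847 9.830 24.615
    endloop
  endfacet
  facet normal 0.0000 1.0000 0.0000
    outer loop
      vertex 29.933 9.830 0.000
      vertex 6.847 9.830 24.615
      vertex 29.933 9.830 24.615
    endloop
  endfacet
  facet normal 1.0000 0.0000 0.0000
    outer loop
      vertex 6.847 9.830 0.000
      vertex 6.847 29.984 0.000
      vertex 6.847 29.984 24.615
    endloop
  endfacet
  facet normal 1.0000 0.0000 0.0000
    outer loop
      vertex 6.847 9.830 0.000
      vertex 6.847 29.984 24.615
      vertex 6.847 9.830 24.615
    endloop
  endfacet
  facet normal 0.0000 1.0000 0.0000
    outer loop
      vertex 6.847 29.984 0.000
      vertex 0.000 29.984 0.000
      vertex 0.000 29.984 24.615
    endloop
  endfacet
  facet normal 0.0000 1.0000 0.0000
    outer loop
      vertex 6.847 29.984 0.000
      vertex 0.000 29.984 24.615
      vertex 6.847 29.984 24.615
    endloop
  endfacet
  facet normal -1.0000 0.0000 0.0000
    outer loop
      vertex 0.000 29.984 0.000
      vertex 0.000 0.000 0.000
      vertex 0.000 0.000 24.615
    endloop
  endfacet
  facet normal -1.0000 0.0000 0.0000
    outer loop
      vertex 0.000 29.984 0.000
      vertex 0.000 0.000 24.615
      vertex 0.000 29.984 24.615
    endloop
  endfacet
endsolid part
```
; perimeter-only toolpath
G21 ; units = mm
G90 ; absolute positioning
G28 ; home
; layer 1
G0 Z6.154
G0 X0.000 Y0.000
G1 X29.933 Y0.000
G1 X29.933 Y9.830
G1 X6.847 Y9.830
G1 X6.847 Y29.984
G1 X0.000 Y29.984
G1 X0.000 Y0.000
; layer 2
G0 Z12.307
G0 X0.000 Y0.000
G1 X29.933 Y0.000
G1 X29.933 Y9.830
G1 X6.847 Y9.830
G1 X6.847 Y29.984
G1 X0.000 Y29.984
G1 X0.000 Y0.000
; layer 3
G0 Z18.461
G0 X0.000 Y0.000
G1 X29.933 Y0.000
G1 X29.933 Y9.830
G1 X6.847 Y9.830
G1 X6.847 Y29.984
G1 X0.000 Y29.984
G1 X0.000 Y0.000
; layer 4
G0 Z24.615
G0 X0.000 Y0.000
G1 X29.933 Y0.000
G1 X29.933 Y9.830
G1 X6.847 Y9.830
G1 X6.847 Y29.984
G1 X0.000 Y29.984
G1 X0.000 Y0.000
M2 ; end

The solid is an L-shaped prism: outer 29.9 × 30 mm, arm thicknesses ≈ 9.83 mm (horizontal) and 6.85 mm (vertical), extruded 24.6 mm in z. Slicing at Δz = 6.154 mm — 4 equal slices spanning the solid's height, so layer i sits at z = i·h/4 — gives 4 non-empty perimeters. Each is a 6-segment closed polygon; G0 lifts to the layer z and rapids to the start vertex, then G1 traces the edges.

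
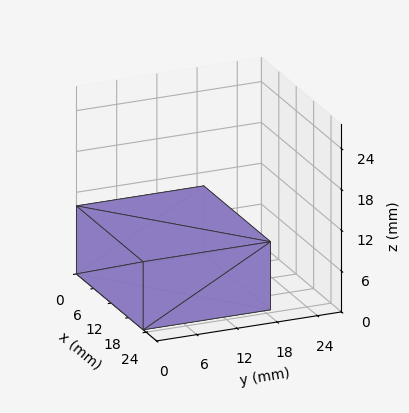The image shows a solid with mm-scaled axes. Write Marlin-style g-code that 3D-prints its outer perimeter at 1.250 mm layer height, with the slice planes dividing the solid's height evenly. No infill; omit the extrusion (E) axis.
Reading the render: the shape is a rectangular box, roughly 23 × 19 mm footprint and 10 mm tall (dimensions read to the nearest mm from the axis ticks). For the g-code, the solid's height is divided into equal slices at the stated Δz and each level perimeter traced with G1 moves after a G0 lift.

; perimeter-only toolpath
G21 ; units = mm
G90 ; absolute positioning
G28 ; home
; layer 1
G0 Z1.250
G0 X0.000 Y0.000
G1 X23.000 Y0.000
G1 X23.000 Y19.000
G1 X0.000 Y19.000
G1 X0.000 Y0.000
; layer 2
G0 Z2.500
G0 X0.000 Y0.000
G1 X23.000 Y0.000
G1 X23.000 Y19.000
G1 X0.000 Y19.000
G1 X0.000 Y0.000
; layer 3
G0 Z3.750
G0 X0.000 Y0.000
G1 X23.000 Y0.000
G1 X23.000 Y19.000
G1 X0.000 Y19.000
G1 X0.000 Y0.000
; layer 4
G0 Z5.000
G0 X0.000 Y0.000
G1 X23.000 Y0.000
G1 X23.000 Y19.000
G1 X0.000 Y19.000
G1 X0.000 Y0.000
; layer 5
G0 Z6.250
G0 X0.000 Y0.000
G1 X23.000 Y0.000
G1 X23.000 Y19.000
G1 X0.000 Y19.000
G1 X0.000 Y0.000
; layer 6
G0 Z7.500
G0 X0.000 Y0.000
G1 X23.000 Y0.000
G1 X23.000 Y19.000
G1 X0.000 Y19.000
G1 X0.000 Y0.000
; layer 7
G0 Z8.750
G0 X0.000 Y0.000
G1 X23.000 Y0.000
G1 X23.000 Y19.000
G1 X0.000 Y19.000
G1 X0.000 Y0.000
; layer 8
G0 Z10.000
G0 X0.000 Y0.000
G1 X23.000 Y0.000
G1 X23.000 Y19.000
G1 X0.000 Y19.000
G1 X0.000 Y0.000
M2 ; end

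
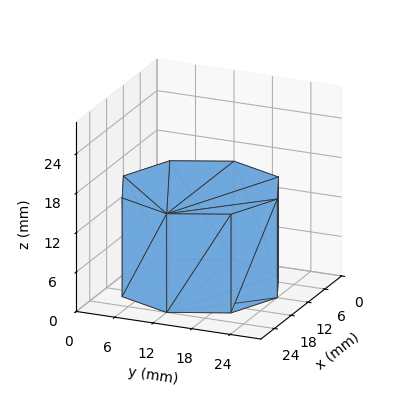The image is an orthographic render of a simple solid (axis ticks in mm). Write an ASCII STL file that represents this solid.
Reading the render: the shape is a regular 8-sided prism (a cylinder approximated with 8 flat sides), circumscribed radius ≈ 12 mm, height ≈ 15 mm (dimensions read to the nearest mm from the axis ticks). For the STL, each face is triangulated and given an outward normal.

solid part
  facet normal 0.0000 0.0000 -1.0000
    outer loop
      vertex 12.000 24.000 0.000
      vertex 20.485 20.485 0.000
      vertex 24.000 12.000 0.000
    endloop
  endfacet
  facet normal 0.0000 0.0000 -1.0000
    outer loop
      vertex 3.515 20.485 0.000
      vertex 12.000 24.000 0.000
      vertex 24.000 12.000 0.000
    endloop
  endfacet
  facet normal 0.0000 0.0000 -1.0000
    outer loop
      vertex 0.000 12.000 0.000
      vertex 3.515 20.485 0.000
      vertex 24.000 12.000 0.000
    endloop
  endfacet
  facet normal 0.0000 0.0000 -1.0000
    outer loop
      vertex 3.515 3.515 0.000
      vertex 0.000 12.000 0.000
      vertex 24.000 12.000 0.000
    endloop
  endfacet
  facet normal 0.0000 0.0000 -1.0000
    outer loop
      vertex 12.000 0.000 0.000
      vertex 3.515 3.515 0.000
      vertex 24.000 12.000 0.000
    endloop
  endfacet
  facet normal 0.0000 0.0000 -1.0000
    outer loop
      vertex 20.485 3.515 0.000
      vertex 12.000 0.000 0.000
      vertex 24.000 12.000 0.000
    endloop
  endfacet
  facet normal 0.0000 0.0000 1.0000
    outer loop
      vertex 24.000 12.000 15.000
      vertex 20.485 20.485 15.000
      vertex 12.000 24.000 15.000
    endloop
  endfacet
  facet normal 0.0000 0.0000 1.0000
    outer loop
      vertex 24.000 12.000 15.000
      vertex 12.000 24.000 15.000
      vertex 3.515 20.485 15.000
    endloop
  endfacet
  facet normal 0.0000 0.0000 1.0000
    outer loop
      vertex 24.000 12.000 15.000
      vertex 3.515 20.485 15.000
      vertex 0.000 12.000 15.000
    endloop
  endfacet
  facet normal 0.0000 0.0000 1.0000
    outer loop
      vertex 24.000 12.000 15.000
      vertex 0.000 12.000 15.000
      vertex 3.515 3.515 15.000
    endloop
  endfacet
  facet normal 0.0000 0.0000 1.0000
    outer loop
      vertex 24.000 12.000 15.000
      vertex 3.515 3.515 15.000
      vertex 12.000 0.000 15.000
    endloop
  endfacet
  facet normal 0.0000 0.0000 1.0000
    outer loop
      vertex 24.000 12.000 15.000
      vertex 12.000 0.000 15.000
      vertex 20.485 3.515 15.000
    endloop
  endfacet
  facet normal 0.9239 0.3827 0.0000
    outer loop
      vertex 24.000 12.000 0.000
      vertex 20.485 20.485 0.000
      vertex 20.485 20.485 15.000
    endloop
  endfacet
  facet normal 0.9239 0.3827 0.0000
    outer loop
      vertex 24.000 12.000 0.000
      vertex 20.485 20.485 15.000
      vertex 24.000 12.000 15.000
    endloop
  endfacet
  facet normal 0.3827 0.9239 0.0000
    outer loop
      vertex 20.485 20.485 0.000
      vertex 12.000 24.000 0.000
      vertex 12.000 24.000 15.000
    endloop
  endfacet
  facet normal 0.3827 0.9239 0.0000
    outer loop
      vertex 20.485 20.485 0.000
      vertex 12.000 24.000 15.000
      vertex 20.485 20.485 15.000
    endloop
  endfacet
  facet normal -0.3827 0.9239 0.0000
    outer loop
      vertex 12.000 24.000 0.000
      vertex 3.515 20.485 0.000
      vertex 3.515 20.485 15.000
    endloop
  endfacet
  facet normal -0.3827 0.9239 0.0000
    outer loop
      vertex 12.000 24.000 0.000
      vertex 3.515 20.485 15.000
      vertex 12.000 24.000 15.000
    endloop
  endfacet
  facet normal -0.9239 0.3827 0.0000
    outer loop
      vertex 3.515 20.485 0.000
      vertex 0.000 12.000 0.000
      vertex 0.000 12.000 15.000
    endloop
  endfacet
  facet normal -0.9239 0.3827 0.0000
    outer loop
      vertex 3.515 20.485 0.000
      vertex 0.000 12.000 15.000
      vertex 3.515 20.485 15.000
    endloop
  endfacet
  facet normal -0.9239 -0.3827 0.0000
    outer loop
      vertex 0.000 12.000 0.000
      vertex 3.515 3.515 0.000
      vertex 3.515 3.515 15.000
    endloop
  endfacet
  facet normal -0.9239 -0.3827 0.0000
    outer loop
      vertex 0.000 12.000 0.000
      vertex 3.515 3.515 15.000
      vertex 0.000 12.000 15.000
    endloop
  endfacet
  facet normal -0.3827 -0.9239 0.0000
    outer loop
      vertex 3.515 3.515 0.000
      vertex 12.000 0.000 0.000
      vertex 12.000 0.000 15.000
    endloop
  endfacet
  facet normal -0.3827 -0.9239 0.0000
    outer loop
      vertex 3.515 3.515 0.000
      vertex 12.000 0.000 15.000
      vertex 3.515 3.515 15.000
    endloop
  endfacet
  facet normal 0.3827 -0.9239 0.0000
    outer loop
      vertex 12.000 0.000 0.000
      vertex 20.485 3.515 0.000
      vertex 20.485 3.515 15.000
    endloop
  endfacet
  facet normal 0.3827 -0.9239 0.0000
    outer loop
      vertex 12.000 0.000 0.000
      vertex 20.485 3.515 15.000
      vertex 12.000 0.000 15.000
    endloop
  endfacet
  facet normal 0.9239 -0.3827 0.0000
    outer loop
      vertex 20.485 3.515 0.000
      vertex 24.000 12.000 0.000
      vertex 24.000 12.000 15.000
    endloop
  endfacet
  facet normal 0.9239 -0.3827 0.0000
    outer loop
      vertex 20.485 3.515 0.000
      vertex 24.000 12.000 15.000
      vertex 20.485 3.515 15.000
    endloop
  endfacet
endsolid part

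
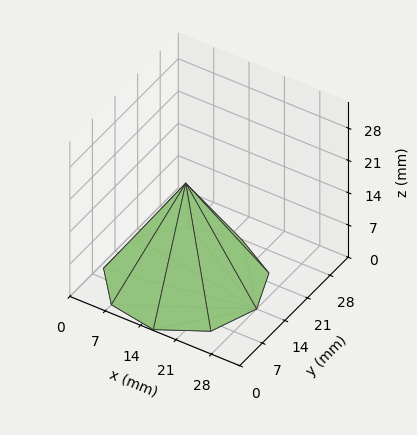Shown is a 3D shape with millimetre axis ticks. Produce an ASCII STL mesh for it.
Reading the render: the shape is a regular 9-sided pyramid, base circumscribed radius ≈ 14 mm, apex at z ≈ 21 mm (dimensions read to the nearest mm from the axis ticks). For the STL, each face is triangulated and given an outward normal.

solid part
  facet normal 0.0000 0.0000 -1.0000
    outer loop
      vertex 16.4 27.8 0.0
      vertex 24.7 23.0 0.0
      vertex 28.0 14.0 0.0
    endloop
  endfacet
  facet normal 0.0000 0.0000 -1.0000
    outer loop
      vertex 7.0 26.1 0.0
      vertex 16.4 27.8 0.0
      vertex 28.0 14.0 0.0
    endloop
  endfacet
  facet normal 0.0000 0.0000 -1.0000
    outer loop
      vertex 0.8 18.8 0.0
      vertex 7.0 26.1 0.0
      vertex 28.0 14.0 0.0
    endloop
  endfacet
  facet normal 0.0000 0.0000 -1.0000
    outer loop
      vertex 0.8 9.2 0.0
      vertex 0.8 18.8 0.0
      vertex 28.0 14.0 0.0
    endloop
  endfacet
  facet normal 0.0000 0.0000 -1.0000
    outer loop
      vertex 7.0 1.9 0.0
      vertex 0.8 9.2 0.0
      vertex 28.0 14.0 0.0
    endloop
  endfacet
  facet normal 0.0000 0.0000 -1.0000
    outer loop
      vertex 16.4 0.2 0.0
      vertex 7.0 1.9 0.0
      vertex 28.0 14.0 0.0
    endloop
  endfacet
  facet normal 0.0000 0.0000 -1.0000
    outer loop
      vertex 24.7 5.0 0.0
      vertex 16.4 0.2 0.0
      vertex 28.0 14.0 0.0
    endloop
  endfacet
  facet normal 0.7958 0.2918 0.5306
    outer loop
      vertex 28.0 14.0 0.0
      vertex 24.7 23.0 0.0
      vertex 14.0 14.0 21.0
    endloop
  endfacet
  facet normal 0.4243 0.7337 0.5307
    outer loop
      vertex 24.7 23.0 0.0
      vertex 16.4 27.8 0.0
      vertex 14.0 14.0 21.0
    endloop
  endfacet
  facet normal -0.1508 0.8340 0.5308
    outer loop
      vertex 16.4 27.8 0.0
      vertex 7.0 26.1 0.0
      vertex 14.0 14.0 21.0
    endloop
  endfacet
  facet normal -0.6457 0.5484 0.5313
    outer loop
      vertex 7.0 26.1 0.0
      vertex 0.8 18.8 0.0
      vertex 14.0 14.0 21.0
    endloop
  endfacet
  facet normal -0.8466 0.0000 0.5322
    outer loop
      vertex 0.8 18.8 0.0
      vertex 0.8 9.2 0.0
      vertex 14.0 14.0 21.0
    endloop
  endfacet
  facet normal -0.6457 -0.5484 0.5313
    outer loop
      vertex 0.8 9.2 0.0
      vertex 7.0 1.9 0.0
      vertex 14.0 14.0 21.0
    endloop
  endfacet
  facet normal -0.1508 -0.8340 0.5308
    outer loop
      vertex 7.0 1.9 0.0
      vertex 16.4 0.2 0.0
      vertex 14.0 14.0 21.0
    endloop
  endfacet
  facet normal 0.4243 -0.7337 0.5307
    outer loop
      vertex 16.4 0.2 0.0
      vertex 24.7 5.0 0.0
      vertex 14.0 14.0 21.0
    endloop
  endfacet
  facet normal 0.7958 -0.2918 0.5306
    outer loop
      vertex 24.7 5.0 0.0
      vertex 28.0 14.0 0.0
      vertex 14.0 14.0 21.0
    endloop
  endfacet
endsolid part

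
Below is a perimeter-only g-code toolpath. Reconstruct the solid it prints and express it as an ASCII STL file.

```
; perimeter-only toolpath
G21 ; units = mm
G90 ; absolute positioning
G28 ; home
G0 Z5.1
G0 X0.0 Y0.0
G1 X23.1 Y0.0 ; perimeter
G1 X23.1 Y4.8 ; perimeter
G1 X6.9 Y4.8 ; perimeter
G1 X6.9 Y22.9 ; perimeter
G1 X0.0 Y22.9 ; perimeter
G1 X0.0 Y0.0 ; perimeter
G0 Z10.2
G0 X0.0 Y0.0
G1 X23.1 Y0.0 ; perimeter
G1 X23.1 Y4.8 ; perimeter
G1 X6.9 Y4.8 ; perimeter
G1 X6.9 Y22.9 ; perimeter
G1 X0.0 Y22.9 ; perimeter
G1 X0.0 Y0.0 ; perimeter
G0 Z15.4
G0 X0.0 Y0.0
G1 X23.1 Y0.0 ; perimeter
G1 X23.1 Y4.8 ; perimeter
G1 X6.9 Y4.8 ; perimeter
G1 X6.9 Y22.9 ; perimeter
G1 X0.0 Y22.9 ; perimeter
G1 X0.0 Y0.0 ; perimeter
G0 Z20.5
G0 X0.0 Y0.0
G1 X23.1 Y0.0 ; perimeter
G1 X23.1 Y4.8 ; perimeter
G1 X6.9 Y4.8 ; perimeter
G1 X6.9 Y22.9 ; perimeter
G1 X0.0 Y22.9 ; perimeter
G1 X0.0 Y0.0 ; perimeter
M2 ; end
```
solid part
  facet normal 0.0000 0.0000 -1.0000
    outer loop
      vertex 23.1 4.8 0.0
      vertex 23.1 0.0 0.0
      vertex 0.0 0.0 0.0
    endloop
  endfacet
  facet normal 0.0000 0.0000 -1.0000
    outer loop
      vertex 6.9 4.8 0.0
      vertex 23.1 4.8 0.0
      vertex 0.0 0.0 0.0
    endloop
  endfacet
  facet normal 0.0000 0.0000 -1.0000
    outer loop
      vertex 6.9 22.9 0.0
      vertex 6.9 4.8 0.0
      vertex 0.0 0.0 0.0
    endloop
  endfacet
  facet normal 0.0000 0.0000 -1.0000
    outer loop
      vertex 0.0 22.9 0.0
      vertex 6.9 22.9 0.0
      vertex 0.0 0.0 0.0
    endloop
  endfacet
  facet normal 0.0000 0.0000 1.0000
    outer loop
      vertex 0.0 0.0 20.5
      vertex 23.1 0.0 20.5
      vertex 23.1 4.8 20.5
    endloop
  endfacet
  facet normal 0.0000 0.0000 1.0000
    outer loop
      vertex 0.0 0.0 20.5
      vertex 23.1 4.8 20.5
      vertex 6.9 4.8 20.5
    endloop
  endfacet
  facet normal 0.0000 0.0000 1.0000
    outer loop
      vertex 0.0 0.0 20.5
      vertex 6.9 4.8 20.5
      vertex 6.9 22.9 20.5
    endloop
  endfacet
  facet normal 0.0000 0.0000 1.0000
    outer loop
      vertex 0.0 0.0 20.5
      vertex 6.9 22.9 20.5
      vertex 0.0 22.9 20.5
    endloop
  endfacet
  facet normal 0.0000 -1.0000 0.0000
    outer loop
      vertex 0.0 0.0 0.0
      vertex 23.1 0.0 0.0
      vertex 23.1 0.0 20.5
    endloop
  endfacet
  facet normal 0.0000 -1.0000 0.0000
    outer loop
      vertex 0.0 0.0 0.0
      vertex 23.1 0.0 20.5
      vertex 0.0 0.0 20.5
    endloop
  endfacet
  facet normal 1.0000 0.0000 0.0000
    outer loop
      vertex 23.1 0.0 0.0
      vertex 23.1 4.8 0.0
      vertex 23.1 4.8 20.5
    endloop
  endfacet
  facet normal 1.0000 0.0000 0.0000
    outer loop
      vertex 23.1 0.0 0.0
      vertex 23.1 4.8 20.5
      vertex 23.1 0.0 20.5
    endloop
  endfacet
  facet normal 0.0000 1.0000 0.0000
    outer loop
      vertex 23.1 4.8 0.0
      vertex 6.9 4.8 0.0
      vertex 6.9 4.8 20.5
    endloop
  endfacet
  facet normal 0.0000 1.0000 0.0000
    outer loop
      vertex 23.1 4.8 0.0
      vertex 6.9 4.8 20.5
      vertex 23.1 4.8 20.5
    endloop
  endfacet
  facet normal 1.0000 0.0000 0.0000
    outer loop
      vertex 6.9 4.8 0.0
      vertex 6.9 22.9 0.0
      vertex 6.9 22.9 20.5
    endloop
  endfacet
  facet normal 1.0000 0.0000 0.0000
    outer loop
      vertex 6.9 4.8 0.0
      vertex 6.9 22.9 20.5
      vertex 6.9 4.8 20.5
    endloop
  endfacet
  facet normal 0.0000 1.0000 0.0000
    outer loop
      vertex 6.9 22.9 0.0
      vertex 0.0 22.9 0.0
      vertex 0.0 22.9 20.5
    endloop
  endfacet
  facet normal 0.0000 1.0000 0.0000
    outer loop
      vertex 6.9 22.9 0.0
      vertex 0.0 22.9 20.5
      vertex 6.9 22.9 20.5
    endloop
  endfacet
  facet normal -1.0000 0.0000 0.0000
    outer loop
      vertex 0.0 22.9 0.0
      vertex 0.0 0.0 0.0
      vertex 0.0 0.0 20.5
    endloop
  endfacet
  facet normal -1.0000 0.0000 0.0000
    outer loop
      vertex 0.0 22.9 0.0
      vertex 0.0 0.0 20.5
      vertex 0.0 22.9 20.5
    endloop
  endfacet
endsolid part

The G0 Z moves step by Δz≈5.1 mm. Every layer's G1 loop is the same polygon, so the solid is a straight extrusion of it from z=0 to z≈20.5. Closing with flat bottom and top caps and triangulating gives 20 facets — an L-shaped prism: outer 23.1 × 22.9 mm, arm thicknesses ≈ 4.8 mm (horizontal) and 6.9 mm (vertical), extruded 20.5 mm in z.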